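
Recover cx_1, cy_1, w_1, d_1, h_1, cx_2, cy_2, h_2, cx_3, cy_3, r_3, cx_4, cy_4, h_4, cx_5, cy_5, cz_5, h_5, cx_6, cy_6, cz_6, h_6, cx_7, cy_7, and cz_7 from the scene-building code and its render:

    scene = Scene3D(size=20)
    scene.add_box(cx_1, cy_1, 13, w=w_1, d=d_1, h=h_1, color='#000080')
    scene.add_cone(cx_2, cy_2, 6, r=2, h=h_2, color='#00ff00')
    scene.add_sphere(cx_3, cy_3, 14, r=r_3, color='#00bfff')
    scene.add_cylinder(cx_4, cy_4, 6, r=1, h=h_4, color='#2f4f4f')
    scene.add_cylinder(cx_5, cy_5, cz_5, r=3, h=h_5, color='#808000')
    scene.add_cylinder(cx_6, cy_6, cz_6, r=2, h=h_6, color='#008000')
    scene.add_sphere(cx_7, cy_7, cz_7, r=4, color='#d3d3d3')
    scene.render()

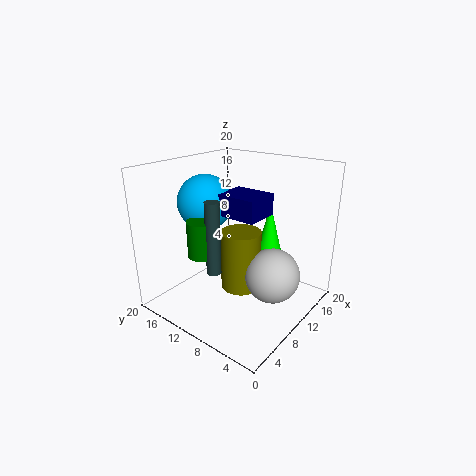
cx_1 = 9
cy_1 = 7
w_1 = 5
d_1 = 6
h_1 = 3
cx_2 = 15
cy_2 = 8
h_2 = 8
cx_3 = 10
cy_3 = 16
r_3 = 4
cx_4 = 6
cy_4 = 11
h_4 = 10
cx_5 = 12
cy_5 = 11
cz_5 = 1
h_5 = 9
cx_6 = 6
cy_6 = 13
cz_6 = 8
h_6 = 5
cx_7 = 13
cy_7 = 6
cz_7 = 4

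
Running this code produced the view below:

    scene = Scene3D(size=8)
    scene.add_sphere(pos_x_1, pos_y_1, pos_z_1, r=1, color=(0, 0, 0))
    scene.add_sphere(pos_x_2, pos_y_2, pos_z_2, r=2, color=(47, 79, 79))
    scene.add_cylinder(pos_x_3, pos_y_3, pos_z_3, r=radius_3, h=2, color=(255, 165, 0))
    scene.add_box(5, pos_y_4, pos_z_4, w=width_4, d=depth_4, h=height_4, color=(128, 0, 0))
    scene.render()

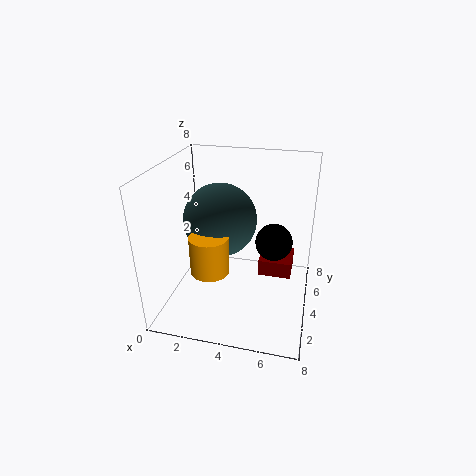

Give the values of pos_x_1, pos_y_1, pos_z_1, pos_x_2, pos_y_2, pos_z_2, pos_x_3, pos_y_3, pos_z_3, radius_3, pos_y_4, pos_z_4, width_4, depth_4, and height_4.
pos_x_1 = 6; pos_y_1 = 4; pos_z_1 = 4; pos_x_2 = 3; pos_y_2 = 4; pos_z_2 = 5; pos_x_3 = 3; pos_y_3 = 2; pos_z_3 = 3; radius_3 = 1; pos_y_4 = 5; pos_z_4 = 1; width_4 = 2; depth_4 = 2; height_4 = 1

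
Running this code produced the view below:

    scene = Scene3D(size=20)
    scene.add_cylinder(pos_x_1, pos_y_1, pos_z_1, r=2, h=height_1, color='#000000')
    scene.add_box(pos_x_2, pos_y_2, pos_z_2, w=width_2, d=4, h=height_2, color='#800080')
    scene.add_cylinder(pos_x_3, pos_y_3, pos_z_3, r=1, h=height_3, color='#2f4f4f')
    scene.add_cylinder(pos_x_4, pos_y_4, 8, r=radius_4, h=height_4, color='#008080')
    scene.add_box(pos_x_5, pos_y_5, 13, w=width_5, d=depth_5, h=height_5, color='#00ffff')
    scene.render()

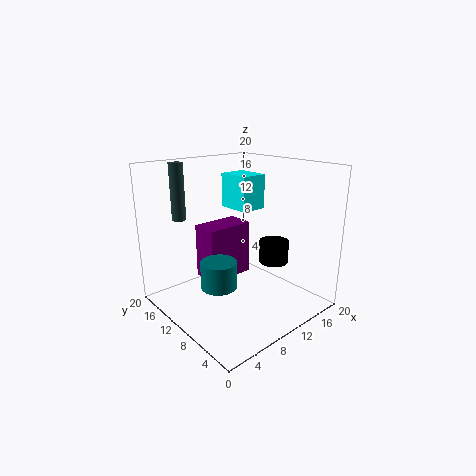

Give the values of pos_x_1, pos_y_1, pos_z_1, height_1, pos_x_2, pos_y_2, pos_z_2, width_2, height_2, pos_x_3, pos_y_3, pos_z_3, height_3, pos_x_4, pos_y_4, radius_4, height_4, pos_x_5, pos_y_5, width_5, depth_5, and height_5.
pos_x_1 = 13; pos_y_1 = 6; pos_z_1 = 7; height_1 = 3; pos_x_2 = 7; pos_y_2 = 12; pos_z_2 = 3; width_2 = 7; height_2 = 8; pos_x_3 = 5; pos_y_3 = 17; pos_z_3 = 12; height_3 = 8; pos_x_4 = 2; pos_y_4 = 4; radius_4 = 2; height_4 = 3; pos_x_5 = 12; pos_y_5 = 11; width_5 = 4; depth_5 = 5; height_5 = 5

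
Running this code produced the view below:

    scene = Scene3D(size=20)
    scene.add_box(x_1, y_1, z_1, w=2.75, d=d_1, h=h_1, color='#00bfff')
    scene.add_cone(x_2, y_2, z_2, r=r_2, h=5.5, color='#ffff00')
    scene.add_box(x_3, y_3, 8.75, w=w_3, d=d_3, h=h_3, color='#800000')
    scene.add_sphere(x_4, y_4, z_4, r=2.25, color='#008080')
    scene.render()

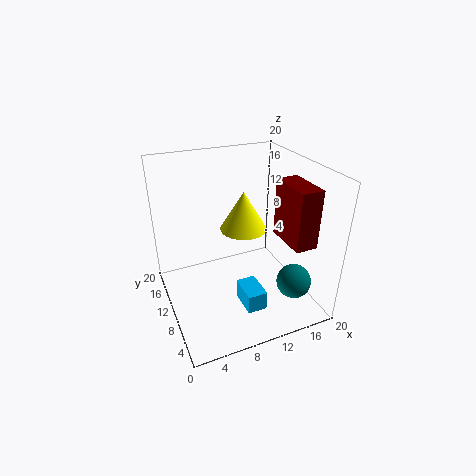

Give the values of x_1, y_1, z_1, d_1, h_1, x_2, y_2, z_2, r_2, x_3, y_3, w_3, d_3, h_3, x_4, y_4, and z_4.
x_1 = 9.25; y_1 = 4.5; z_1 = 1; d_1 = 4.25; h_1 = 2.75; x_2 = 11.25; y_2 = 11; z_2 = 10.75; r_2 = 3.25; x_3 = 16.5; y_3 = 5; w_3 = 3.25; d_3 = 6.5; h_3 = 8.5; x_4 = 15; y_4 = 3; z_4 = 6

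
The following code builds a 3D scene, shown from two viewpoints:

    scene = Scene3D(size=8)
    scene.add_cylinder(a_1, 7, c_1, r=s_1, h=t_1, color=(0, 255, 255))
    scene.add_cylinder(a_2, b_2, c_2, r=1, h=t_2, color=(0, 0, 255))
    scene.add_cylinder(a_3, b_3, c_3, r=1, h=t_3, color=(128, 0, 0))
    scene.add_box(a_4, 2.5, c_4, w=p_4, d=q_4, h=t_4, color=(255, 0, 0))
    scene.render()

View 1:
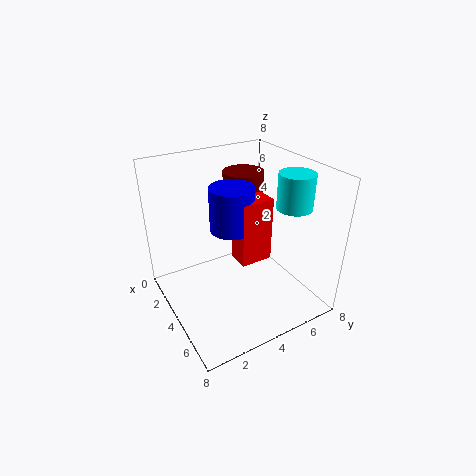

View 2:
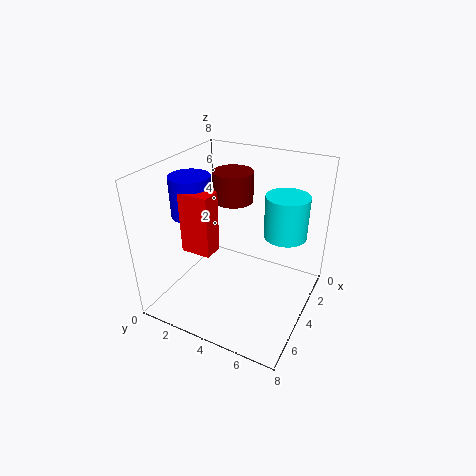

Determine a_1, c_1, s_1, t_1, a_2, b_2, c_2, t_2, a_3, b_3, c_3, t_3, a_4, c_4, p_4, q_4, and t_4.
a_1 = 5, c_1 = 5.5, s_1 = 1, t_1 = 2, a_2 = 6, b_2 = 2.5, c_2 = 6, t_2 = 2, a_3 = 4.5, b_3 = 4, c_3 = 6.5, t_3 = 1.5, a_4 = 6, c_4 = 4.5, p_4 = 1, q_4 = 1.5, t_4 = 3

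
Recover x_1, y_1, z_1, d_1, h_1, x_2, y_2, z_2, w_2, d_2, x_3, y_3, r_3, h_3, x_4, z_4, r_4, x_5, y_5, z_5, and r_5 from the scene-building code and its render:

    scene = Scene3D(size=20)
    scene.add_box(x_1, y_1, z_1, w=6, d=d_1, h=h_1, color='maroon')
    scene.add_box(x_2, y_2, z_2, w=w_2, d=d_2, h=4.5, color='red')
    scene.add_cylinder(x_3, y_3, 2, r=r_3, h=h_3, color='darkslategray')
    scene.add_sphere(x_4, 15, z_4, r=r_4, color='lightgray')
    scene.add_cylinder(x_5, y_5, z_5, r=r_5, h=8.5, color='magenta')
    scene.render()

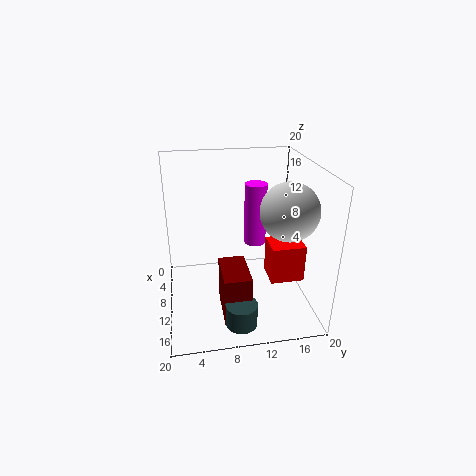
x_1 = 11.5, y_1 = 7, z_1 = 1.5, d_1 = 3.5, h_1 = 6.5, x_2 = 15, y_2 = 12.5, z_2 = 8, w_2 = 3.5, d_2 = 4, x_3 = 18, y_3 = 9, r_3 = 2, h_3 = 3, x_4 = 16, z_4 = 16, r_4 = 3.5, x_5 = 9.5, y_5 = 12.5, z_5 = 9, r_5 = 1.5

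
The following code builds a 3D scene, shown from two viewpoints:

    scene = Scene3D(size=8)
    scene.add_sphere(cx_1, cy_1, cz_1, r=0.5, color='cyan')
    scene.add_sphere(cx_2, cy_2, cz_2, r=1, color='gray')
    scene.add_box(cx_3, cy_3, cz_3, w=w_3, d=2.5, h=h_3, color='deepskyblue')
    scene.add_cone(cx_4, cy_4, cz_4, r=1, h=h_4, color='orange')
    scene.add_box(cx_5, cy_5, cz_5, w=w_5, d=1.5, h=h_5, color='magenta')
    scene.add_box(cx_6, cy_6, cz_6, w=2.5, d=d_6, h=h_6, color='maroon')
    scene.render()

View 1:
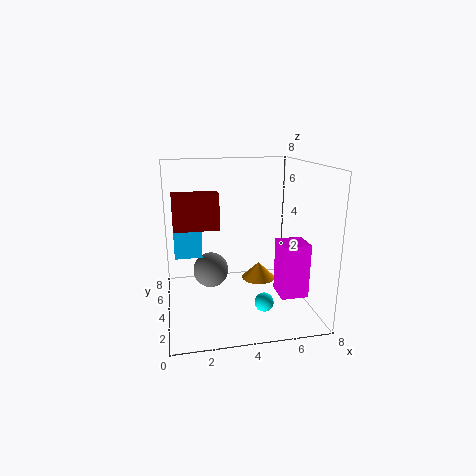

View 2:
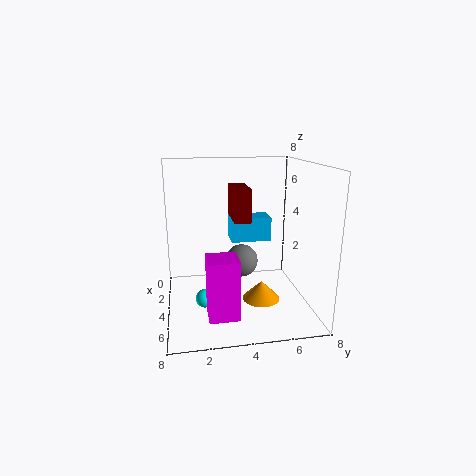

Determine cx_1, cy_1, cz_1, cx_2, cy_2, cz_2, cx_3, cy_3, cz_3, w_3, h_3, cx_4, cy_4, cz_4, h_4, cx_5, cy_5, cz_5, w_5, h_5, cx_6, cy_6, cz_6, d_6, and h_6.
cx_1 = 5
cy_1 = 2
cz_1 = 1
cx_2 = 2.5
cy_2 = 4.5
cz_2 = 2
cx_3 = 0.5
cy_3 = 4
cz_3 = 3
w_3 = 1.5
h_3 = 1.5
cx_4 = 5.5
cy_4 = 5
cz_4 = 1
h_4 = 1
cx_5 = 6
cy_5 = 2
cz_5 = 1
w_5 = 1.5
h_5 = 3
cx_6 = 0.5
cy_6 = 4
cz_6 = 4.5
d_6 = 1
h_6 = 2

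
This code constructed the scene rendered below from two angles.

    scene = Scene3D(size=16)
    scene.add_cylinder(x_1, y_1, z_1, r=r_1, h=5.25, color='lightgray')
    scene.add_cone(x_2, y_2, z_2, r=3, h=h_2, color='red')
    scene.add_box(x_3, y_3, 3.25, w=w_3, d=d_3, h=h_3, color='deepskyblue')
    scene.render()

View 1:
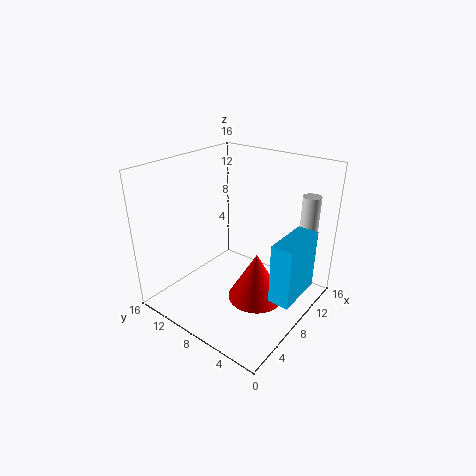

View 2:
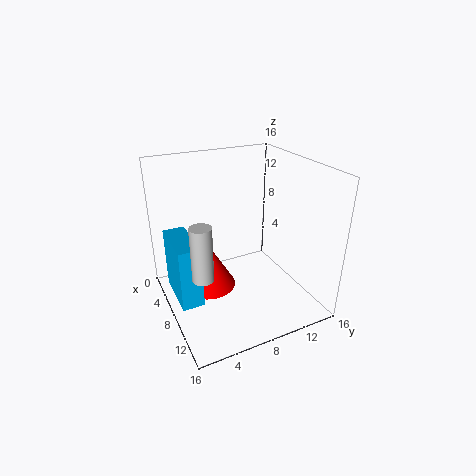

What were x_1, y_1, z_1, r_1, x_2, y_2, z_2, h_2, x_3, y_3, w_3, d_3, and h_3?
x_1 = 13; y_1 = 2; z_1 = 7.5; r_1 = 1; x_2 = 7; y_2 = 4.75; z_2 = 2.25; h_2 = 5.25; x_3 = 6; y_3 = 0.25; w_3 = 5.5; d_3 = 2.25; h_3 = 6.5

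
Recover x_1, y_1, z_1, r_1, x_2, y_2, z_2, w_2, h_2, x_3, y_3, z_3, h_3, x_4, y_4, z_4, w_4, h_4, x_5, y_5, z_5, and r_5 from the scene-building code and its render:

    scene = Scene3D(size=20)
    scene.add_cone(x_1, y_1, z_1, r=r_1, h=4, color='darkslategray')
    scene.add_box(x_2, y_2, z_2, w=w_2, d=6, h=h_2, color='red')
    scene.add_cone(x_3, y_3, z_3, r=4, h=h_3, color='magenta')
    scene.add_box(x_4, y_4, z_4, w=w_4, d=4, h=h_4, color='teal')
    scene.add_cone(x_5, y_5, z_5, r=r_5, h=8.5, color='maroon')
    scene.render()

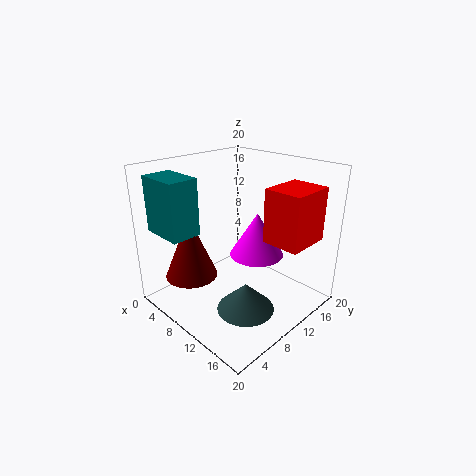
x_1 = 13; y_1 = 8.5; z_1 = 0.5; r_1 = 4; x_2 = 14.5; y_2 = 10; z_2 = 11; w_2 = 5; h_2 = 7; x_3 = 10; y_3 = 14; z_3 = 6; h_3 = 6.5; x_4 = 2; y_4 = 1; z_4 = 11.5; w_4 = 6; h_4 = 7.5; x_5 = 7; y_5 = 4; z_5 = 5.5; r_5 = 3.5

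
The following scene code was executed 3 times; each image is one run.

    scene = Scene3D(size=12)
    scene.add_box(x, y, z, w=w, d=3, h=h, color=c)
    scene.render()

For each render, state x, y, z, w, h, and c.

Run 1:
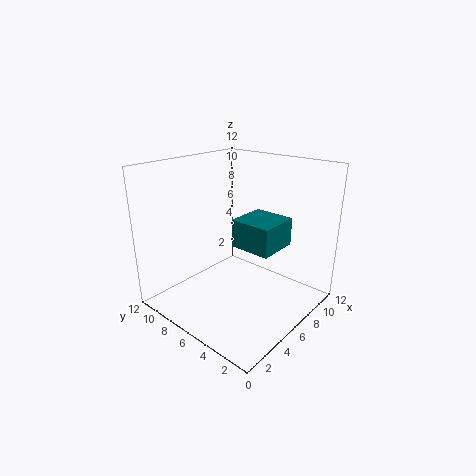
x = 3; y = 1; z = 7; w = 3; h = 2; c = 'teal'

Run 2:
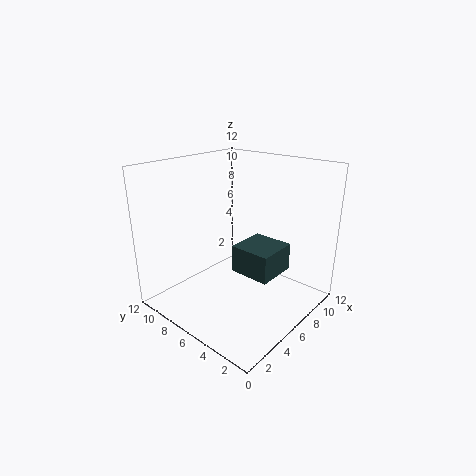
x = 3; y = 1; z = 5; w = 3; h = 2; c = 'darkslategray'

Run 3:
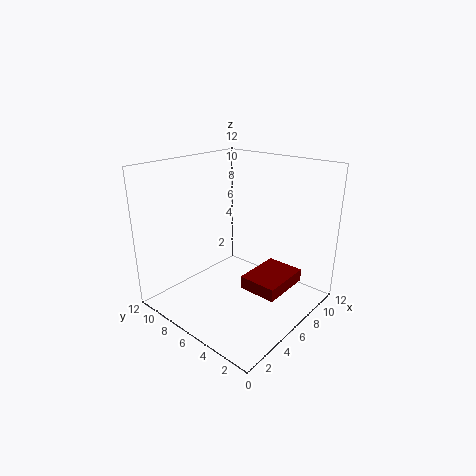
x = 4; y = 1; z = 3; w = 4; h = 1; c = 'maroon'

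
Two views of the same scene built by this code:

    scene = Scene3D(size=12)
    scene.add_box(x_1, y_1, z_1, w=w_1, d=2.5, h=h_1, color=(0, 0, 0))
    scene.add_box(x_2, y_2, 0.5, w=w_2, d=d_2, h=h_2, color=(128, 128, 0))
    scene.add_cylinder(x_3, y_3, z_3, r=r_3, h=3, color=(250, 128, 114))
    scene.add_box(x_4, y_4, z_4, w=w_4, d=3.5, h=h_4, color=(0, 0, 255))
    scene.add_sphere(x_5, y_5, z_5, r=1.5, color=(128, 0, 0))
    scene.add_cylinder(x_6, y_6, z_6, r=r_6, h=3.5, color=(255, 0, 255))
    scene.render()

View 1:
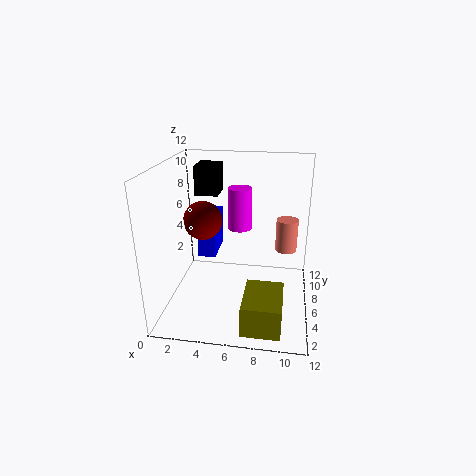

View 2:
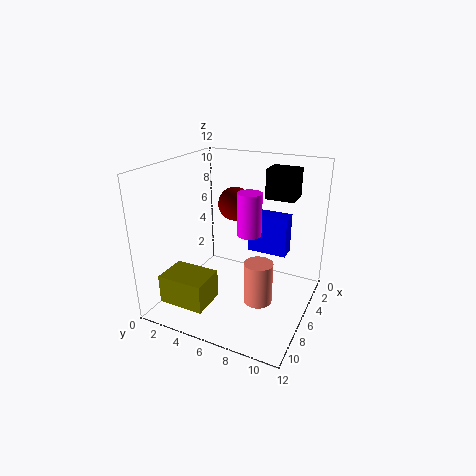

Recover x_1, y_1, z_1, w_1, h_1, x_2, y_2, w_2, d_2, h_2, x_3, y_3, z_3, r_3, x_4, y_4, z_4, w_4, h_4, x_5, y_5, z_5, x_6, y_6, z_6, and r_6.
x_1 = 2, y_1 = 7.5, z_1 = 9, w_1 = 2, h_1 = 2.5, x_2 = 7, y_2 = 0.5, w_2 = 3, d_2 = 4, h_2 = 2.5, x_3 = 10, y_3 = 9.5, z_3 = 3.5, r_3 = 1, x_4 = 2.5, y_4 = 6, z_4 = 4, w_4 = 1.5, h_4 = 3.5, x_5 = 3.5, y_5 = 4.5, z_5 = 8, x_6 = 6, y_6 = 7, z_6 = 6.5, r_6 = 1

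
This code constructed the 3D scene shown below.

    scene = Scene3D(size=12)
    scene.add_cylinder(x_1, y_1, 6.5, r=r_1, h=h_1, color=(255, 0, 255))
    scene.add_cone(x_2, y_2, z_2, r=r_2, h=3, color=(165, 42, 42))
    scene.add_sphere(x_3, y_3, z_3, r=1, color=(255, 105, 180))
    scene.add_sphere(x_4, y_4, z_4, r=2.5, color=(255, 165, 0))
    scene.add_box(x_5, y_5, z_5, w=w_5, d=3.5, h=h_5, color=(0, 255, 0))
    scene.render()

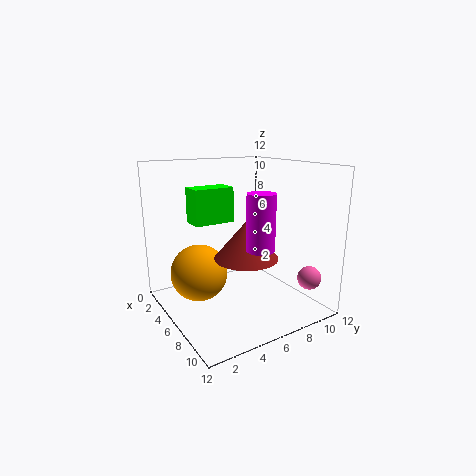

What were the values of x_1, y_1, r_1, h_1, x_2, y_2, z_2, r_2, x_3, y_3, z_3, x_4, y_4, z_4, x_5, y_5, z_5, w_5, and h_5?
x_1 = 10.5
y_1 = 5
r_1 = 1
h_1 = 4
x_2 = 8
y_2 = 5.5
z_2 = 5
r_2 = 2.5
x_3 = 9.5
y_3 = 11
z_3 = 2.5
x_4 = 3.5
y_4 = 3.5
z_4 = 2.5
x_5 = 2.5
y_5 = 3
z_5 = 7
w_5 = 2
h_5 = 3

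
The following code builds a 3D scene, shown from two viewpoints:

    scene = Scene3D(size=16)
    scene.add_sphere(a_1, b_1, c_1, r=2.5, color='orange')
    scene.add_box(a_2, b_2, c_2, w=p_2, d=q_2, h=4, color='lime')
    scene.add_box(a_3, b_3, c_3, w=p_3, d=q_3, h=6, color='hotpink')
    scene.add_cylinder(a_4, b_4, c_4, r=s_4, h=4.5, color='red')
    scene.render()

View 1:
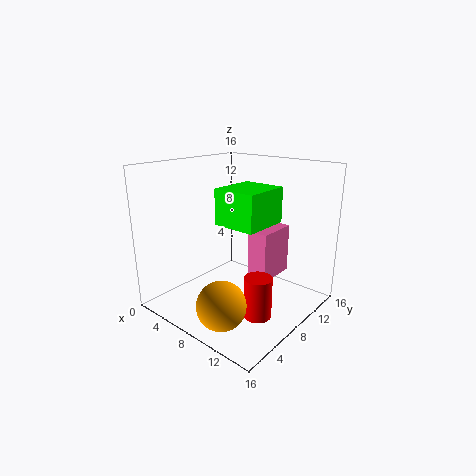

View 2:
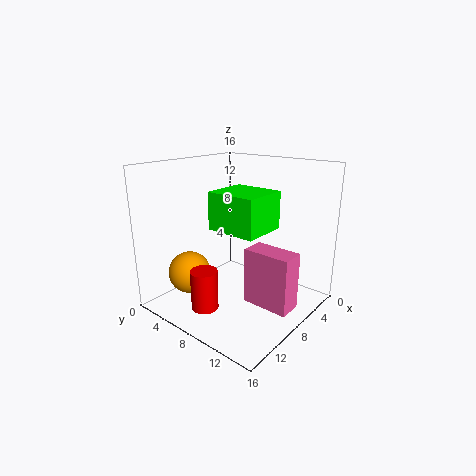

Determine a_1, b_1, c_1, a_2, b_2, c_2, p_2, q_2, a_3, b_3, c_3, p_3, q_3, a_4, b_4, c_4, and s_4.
a_1 = 10.5, b_1 = 2.5, c_1 = 3, a_2 = 6, b_2 = 6.5, c_2 = 9.5, p_2 = 5, q_2 = 5.5, a_3 = 7.5, b_3 = 10.5, c_3 = 2, p_3 = 2.5, q_3 = 5, a_4 = 12, b_4 = 6.5, c_4 = 0.5, s_4 = 1.5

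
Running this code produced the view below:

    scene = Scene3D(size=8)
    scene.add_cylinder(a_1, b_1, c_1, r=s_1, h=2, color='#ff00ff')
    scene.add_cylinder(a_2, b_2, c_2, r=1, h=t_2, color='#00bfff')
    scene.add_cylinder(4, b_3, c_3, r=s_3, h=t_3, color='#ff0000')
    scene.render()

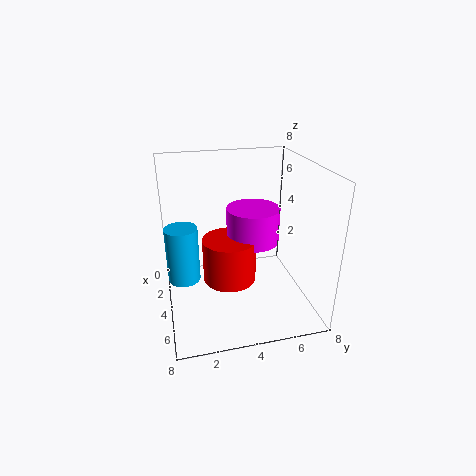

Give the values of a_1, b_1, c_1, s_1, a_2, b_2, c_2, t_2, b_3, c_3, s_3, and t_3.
a_1 = 3.5, b_1 = 5, c_1 = 3.5, s_1 = 1.5, a_2 = 2, b_2 = 1, c_2 = 0.5, t_2 = 3.5, b_3 = 3.5, c_3 = 1.5, s_3 = 1.5, t_3 = 2.5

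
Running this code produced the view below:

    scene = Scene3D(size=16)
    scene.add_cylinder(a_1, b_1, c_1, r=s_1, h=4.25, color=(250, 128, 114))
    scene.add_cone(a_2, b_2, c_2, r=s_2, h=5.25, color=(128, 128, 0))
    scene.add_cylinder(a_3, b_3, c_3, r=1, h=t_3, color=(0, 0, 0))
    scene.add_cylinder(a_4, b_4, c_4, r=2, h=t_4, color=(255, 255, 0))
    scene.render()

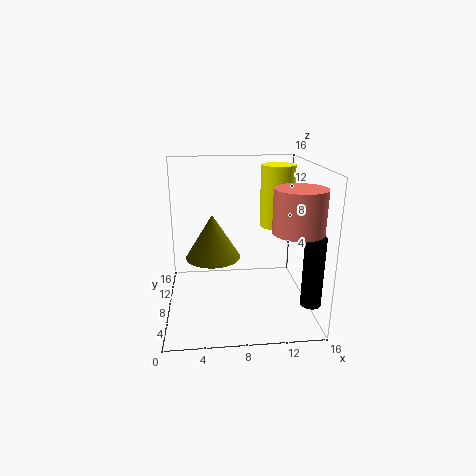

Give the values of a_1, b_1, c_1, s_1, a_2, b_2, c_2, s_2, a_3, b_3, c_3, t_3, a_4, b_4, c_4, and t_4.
a_1 = 13.25
b_1 = 3
c_1 = 10.25
s_1 = 2.5
a_2 = 5.25
b_2 = 10.5
c_2 = 4.75
s_2 = 3.25
a_3 = 14.5
b_3 = 1.5
c_3 = 3.25
t_3 = 7
a_4 = 13
b_4 = 11.25
c_4 = 8.25
t_4 = 7.25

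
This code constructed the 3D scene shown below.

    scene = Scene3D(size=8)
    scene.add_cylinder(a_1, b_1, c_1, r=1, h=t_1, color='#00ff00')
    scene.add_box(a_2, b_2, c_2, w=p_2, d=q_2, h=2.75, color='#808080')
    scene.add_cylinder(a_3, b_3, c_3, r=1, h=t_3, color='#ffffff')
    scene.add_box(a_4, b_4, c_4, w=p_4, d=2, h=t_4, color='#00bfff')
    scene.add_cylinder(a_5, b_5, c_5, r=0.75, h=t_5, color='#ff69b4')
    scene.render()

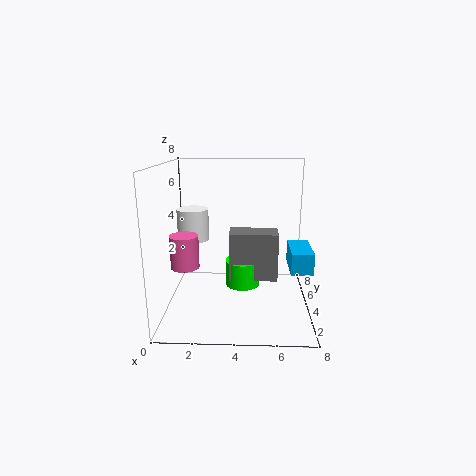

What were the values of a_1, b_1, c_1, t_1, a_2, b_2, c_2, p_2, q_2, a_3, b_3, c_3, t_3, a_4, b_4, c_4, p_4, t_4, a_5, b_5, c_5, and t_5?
a_1 = 4.25, b_1 = 4.5, c_1 = 1, t_1 = 1.5, a_2 = 3.5, b_2 = 3.75, c_2 = 1.5, p_2 = 2.75, q_2 = 1.5, a_3 = 1, b_3 = 6.75, c_3 = 3, t_3 = 2, a_4 = 6.5, b_4 = 0.25, c_4 = 3.5, p_4 = 1, t_4 = 1, a_5 = 1.25, b_5 = 2.75, c_5 = 2.75, t_5 = 1.75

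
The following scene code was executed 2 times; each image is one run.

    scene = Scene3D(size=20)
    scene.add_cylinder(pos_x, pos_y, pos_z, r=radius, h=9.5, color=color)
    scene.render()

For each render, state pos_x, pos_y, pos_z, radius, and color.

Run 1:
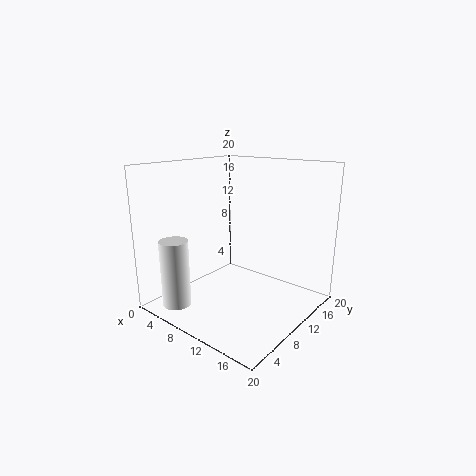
pos_x = 4, pos_y = 3.5, pos_z = 0.5, radius = 2, color = 'white'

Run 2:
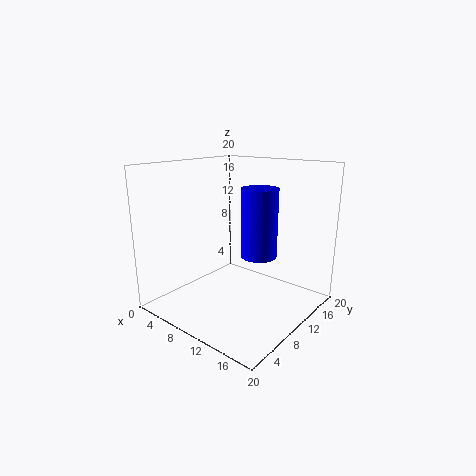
pos_x = 12.5, pos_y = 11.5, pos_z = 7.5, radius = 2.5, color = 'blue'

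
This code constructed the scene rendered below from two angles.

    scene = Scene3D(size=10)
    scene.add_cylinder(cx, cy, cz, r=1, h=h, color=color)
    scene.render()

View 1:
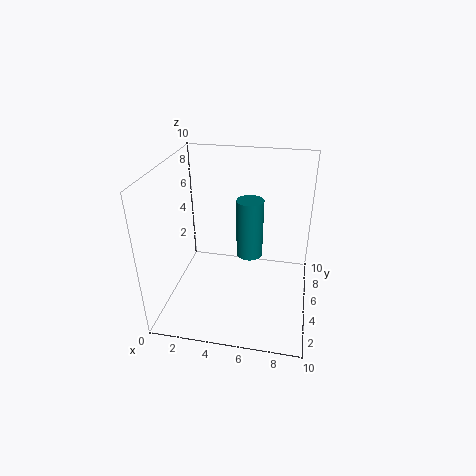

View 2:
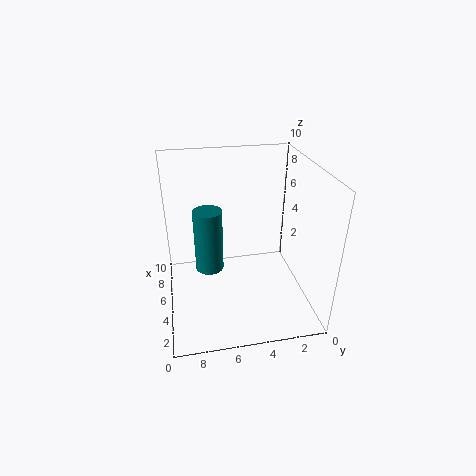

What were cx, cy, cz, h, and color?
cx = 5.5; cy = 7; cz = 2.5; h = 4.5; color = 'teal'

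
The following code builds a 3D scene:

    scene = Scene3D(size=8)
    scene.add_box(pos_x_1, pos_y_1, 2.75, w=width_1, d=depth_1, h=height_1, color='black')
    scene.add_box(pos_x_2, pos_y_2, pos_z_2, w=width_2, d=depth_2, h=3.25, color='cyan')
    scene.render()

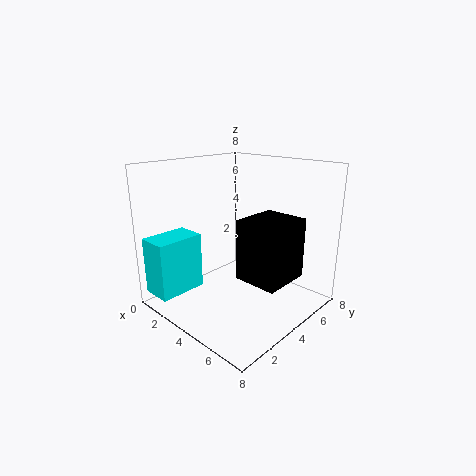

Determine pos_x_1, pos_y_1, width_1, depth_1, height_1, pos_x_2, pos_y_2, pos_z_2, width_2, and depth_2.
pos_x_1 = 5.5; pos_y_1 = 2.25; width_1 = 2.25; depth_1 = 2.5; height_1 = 3; pos_x_2 = 0.25; pos_y_2 = 0.25; pos_z_2 = 0.75; width_2 = 1.75; depth_2 = 2.75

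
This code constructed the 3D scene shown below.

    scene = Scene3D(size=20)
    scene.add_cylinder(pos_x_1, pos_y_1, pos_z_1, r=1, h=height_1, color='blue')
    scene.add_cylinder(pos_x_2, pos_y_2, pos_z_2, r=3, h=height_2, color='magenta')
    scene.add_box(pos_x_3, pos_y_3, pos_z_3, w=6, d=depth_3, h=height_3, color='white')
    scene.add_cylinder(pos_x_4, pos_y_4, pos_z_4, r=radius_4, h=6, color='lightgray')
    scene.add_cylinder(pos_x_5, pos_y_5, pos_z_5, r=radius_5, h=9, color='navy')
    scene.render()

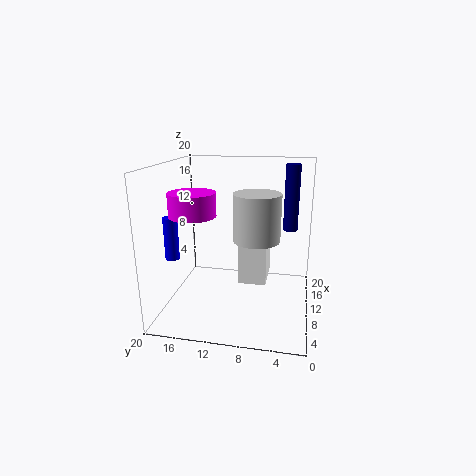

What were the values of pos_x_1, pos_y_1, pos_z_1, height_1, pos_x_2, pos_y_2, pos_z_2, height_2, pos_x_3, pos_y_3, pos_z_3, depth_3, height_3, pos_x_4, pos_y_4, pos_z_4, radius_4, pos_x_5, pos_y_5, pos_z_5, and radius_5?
pos_x_1 = 8
pos_y_1 = 19
pos_z_1 = 7
height_1 = 6
pos_x_2 = 6
pos_y_2 = 15
pos_z_2 = 14
height_2 = 3
pos_x_3 = 10
pos_y_3 = 6
pos_z_3 = 3
depth_3 = 4
height_3 = 9
pos_x_4 = 7
pos_y_4 = 7
pos_z_4 = 11
radius_4 = 3
pos_x_5 = 12
pos_y_5 = 3
pos_z_5 = 11
radius_5 = 1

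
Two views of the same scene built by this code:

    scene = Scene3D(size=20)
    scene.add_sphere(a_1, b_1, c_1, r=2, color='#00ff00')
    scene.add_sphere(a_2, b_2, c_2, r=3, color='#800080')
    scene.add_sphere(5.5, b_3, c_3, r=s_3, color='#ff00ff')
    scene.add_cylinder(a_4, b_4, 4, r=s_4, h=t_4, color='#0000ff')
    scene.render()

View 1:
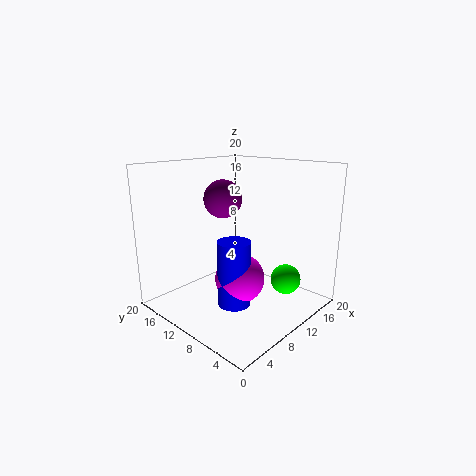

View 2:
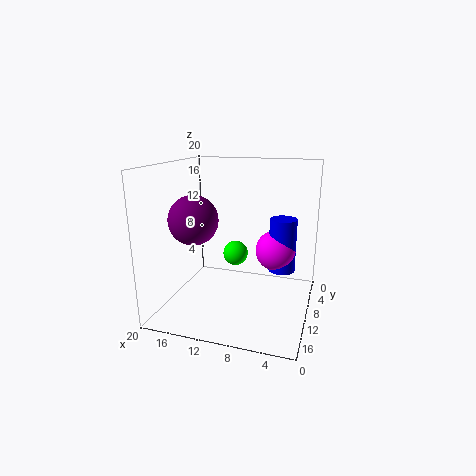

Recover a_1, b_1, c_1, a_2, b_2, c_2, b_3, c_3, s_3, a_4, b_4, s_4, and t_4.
a_1 = 12.5; b_1 = 3.5; c_1 = 5; a_2 = 13.5; b_2 = 16.5; c_2 = 14; b_3 = 5.5; c_3 = 7; s_3 = 3; a_4 = 4.5; b_4 = 5.5; s_4 = 2; t_4 = 8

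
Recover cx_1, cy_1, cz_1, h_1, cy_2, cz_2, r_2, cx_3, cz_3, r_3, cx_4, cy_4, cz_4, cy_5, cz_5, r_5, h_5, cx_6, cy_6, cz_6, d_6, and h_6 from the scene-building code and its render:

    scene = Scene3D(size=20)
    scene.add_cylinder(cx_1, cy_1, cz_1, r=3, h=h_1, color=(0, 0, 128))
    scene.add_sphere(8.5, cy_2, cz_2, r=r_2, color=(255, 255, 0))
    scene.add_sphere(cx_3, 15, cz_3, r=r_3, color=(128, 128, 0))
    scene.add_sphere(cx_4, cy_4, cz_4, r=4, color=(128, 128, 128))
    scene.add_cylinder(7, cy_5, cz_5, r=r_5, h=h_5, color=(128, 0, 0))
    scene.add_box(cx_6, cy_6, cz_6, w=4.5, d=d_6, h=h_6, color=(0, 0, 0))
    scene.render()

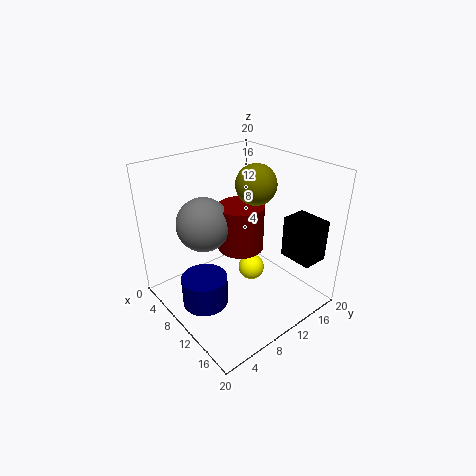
cx_1 = 11, cy_1 = 3.5, cz_1 = 3, h_1 = 4, cy_2 = 14, cz_2 = 2.5, r_2 = 2, cx_3 = 8, cz_3 = 16, r_3 = 3, cx_4 = 4.5, cy_4 = 8, cz_4 = 10.5, cy_5 = 13, cz_5 = 6, r_5 = 3.5, h_5 = 7, cx_6 = 15, cy_6 = 13.5, cz_6 = 8.5, d_6 = 3.5, h_6 = 5.5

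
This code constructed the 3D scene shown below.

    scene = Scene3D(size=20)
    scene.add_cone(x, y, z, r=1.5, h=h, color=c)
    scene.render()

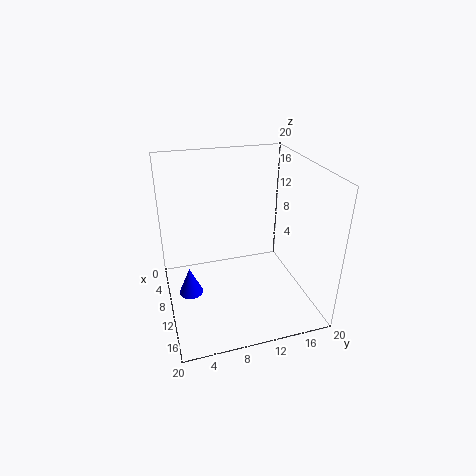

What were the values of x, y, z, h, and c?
x = 14, y = 2.5, z = 5.5, h = 3.5, c = 'blue'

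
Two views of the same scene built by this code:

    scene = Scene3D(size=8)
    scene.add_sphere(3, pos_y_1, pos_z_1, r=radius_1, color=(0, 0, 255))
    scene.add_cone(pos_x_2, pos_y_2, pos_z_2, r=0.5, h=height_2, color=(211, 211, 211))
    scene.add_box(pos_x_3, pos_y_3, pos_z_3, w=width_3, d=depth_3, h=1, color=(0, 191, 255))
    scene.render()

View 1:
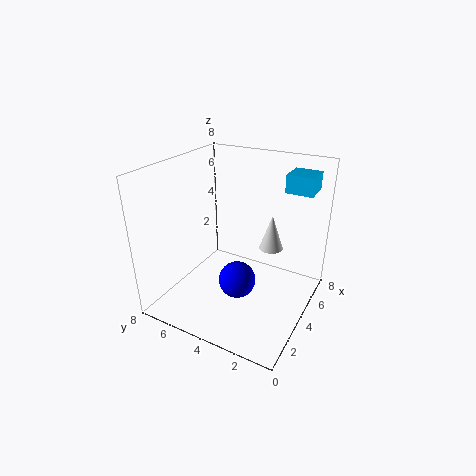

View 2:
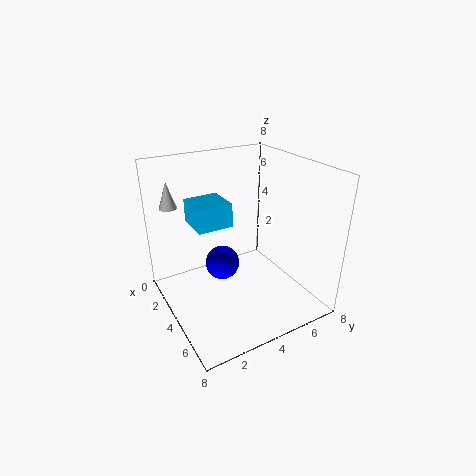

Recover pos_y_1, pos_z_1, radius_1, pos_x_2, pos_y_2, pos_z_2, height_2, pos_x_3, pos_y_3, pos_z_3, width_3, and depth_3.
pos_y_1 = 3.5, pos_z_1 = 2, radius_1 = 1, pos_x_2 = 1.5, pos_y_2 = 1, pos_z_2 = 5.5, height_2 = 1.5, pos_x_3 = 5.5, pos_y_3 = 0.5, pos_z_3 = 6.5, width_3 = 1.5, depth_3 = 1.5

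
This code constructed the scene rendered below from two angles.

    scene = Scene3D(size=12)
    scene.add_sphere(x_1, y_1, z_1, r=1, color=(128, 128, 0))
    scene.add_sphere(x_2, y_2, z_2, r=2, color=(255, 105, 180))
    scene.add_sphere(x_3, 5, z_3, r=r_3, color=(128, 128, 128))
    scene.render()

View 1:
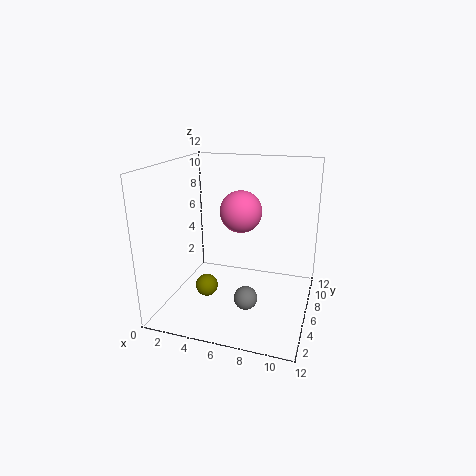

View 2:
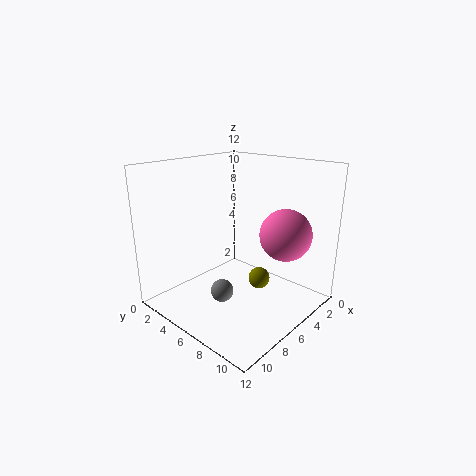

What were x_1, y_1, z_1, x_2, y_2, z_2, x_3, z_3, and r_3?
x_1 = 3
y_1 = 6
z_1 = 1
x_2 = 5
y_2 = 10
z_2 = 7
x_3 = 7
z_3 = 1
r_3 = 1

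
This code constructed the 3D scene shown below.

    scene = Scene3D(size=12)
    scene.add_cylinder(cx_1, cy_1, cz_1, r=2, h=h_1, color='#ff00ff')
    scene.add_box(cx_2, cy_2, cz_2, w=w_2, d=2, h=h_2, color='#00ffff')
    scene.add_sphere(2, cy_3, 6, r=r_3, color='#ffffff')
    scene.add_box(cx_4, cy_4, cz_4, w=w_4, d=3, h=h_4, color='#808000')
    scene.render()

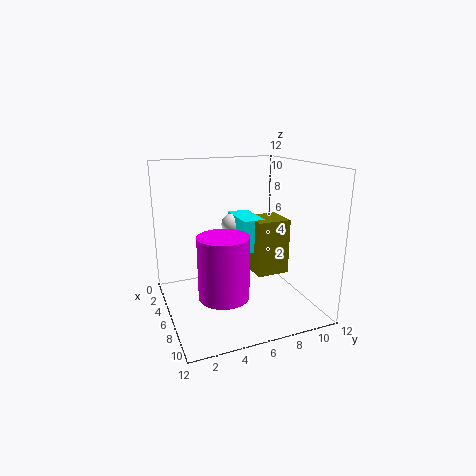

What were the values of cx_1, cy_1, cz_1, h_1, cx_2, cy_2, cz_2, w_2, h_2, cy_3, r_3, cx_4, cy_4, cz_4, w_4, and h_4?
cx_1 = 8
cy_1 = 4
cz_1 = 2
h_1 = 5
cx_2 = 1
cy_2 = 7
cz_2 = 4
w_2 = 4
h_2 = 3
cy_3 = 7
r_3 = 1
cx_4 = 3
cy_4 = 8
cz_4 = 2
w_4 = 3
h_4 = 5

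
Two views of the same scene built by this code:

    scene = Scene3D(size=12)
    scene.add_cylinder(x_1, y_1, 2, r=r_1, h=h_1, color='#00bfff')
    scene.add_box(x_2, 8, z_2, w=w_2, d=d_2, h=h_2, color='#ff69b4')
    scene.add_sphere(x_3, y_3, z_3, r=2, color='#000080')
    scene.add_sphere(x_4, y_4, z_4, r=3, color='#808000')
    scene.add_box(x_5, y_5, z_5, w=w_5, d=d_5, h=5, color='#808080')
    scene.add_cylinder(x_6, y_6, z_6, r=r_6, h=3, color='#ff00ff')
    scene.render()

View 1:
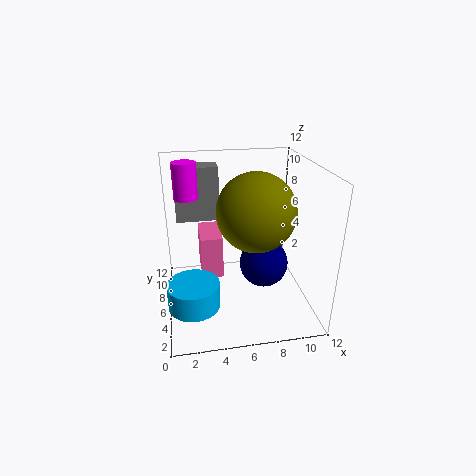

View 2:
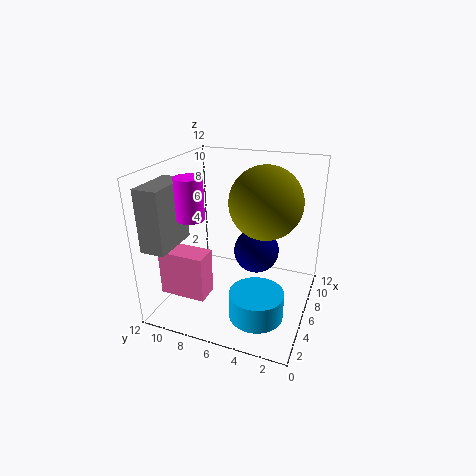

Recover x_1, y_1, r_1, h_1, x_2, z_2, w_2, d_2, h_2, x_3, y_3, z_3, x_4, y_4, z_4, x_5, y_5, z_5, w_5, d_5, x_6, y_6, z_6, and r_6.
x_1 = 2; y_1 = 3; r_1 = 2; h_1 = 2; x_2 = 3; z_2 = 1; w_2 = 2; d_2 = 4; h_2 = 4; x_3 = 8; y_3 = 5; z_3 = 4; x_4 = 7; y_4 = 4; z_4 = 9; x_5 = 1; y_5 = 10; z_5 = 6; w_5 = 4; d_5 = 2; x_6 = 2; y_6 = 8; z_6 = 9; r_6 = 1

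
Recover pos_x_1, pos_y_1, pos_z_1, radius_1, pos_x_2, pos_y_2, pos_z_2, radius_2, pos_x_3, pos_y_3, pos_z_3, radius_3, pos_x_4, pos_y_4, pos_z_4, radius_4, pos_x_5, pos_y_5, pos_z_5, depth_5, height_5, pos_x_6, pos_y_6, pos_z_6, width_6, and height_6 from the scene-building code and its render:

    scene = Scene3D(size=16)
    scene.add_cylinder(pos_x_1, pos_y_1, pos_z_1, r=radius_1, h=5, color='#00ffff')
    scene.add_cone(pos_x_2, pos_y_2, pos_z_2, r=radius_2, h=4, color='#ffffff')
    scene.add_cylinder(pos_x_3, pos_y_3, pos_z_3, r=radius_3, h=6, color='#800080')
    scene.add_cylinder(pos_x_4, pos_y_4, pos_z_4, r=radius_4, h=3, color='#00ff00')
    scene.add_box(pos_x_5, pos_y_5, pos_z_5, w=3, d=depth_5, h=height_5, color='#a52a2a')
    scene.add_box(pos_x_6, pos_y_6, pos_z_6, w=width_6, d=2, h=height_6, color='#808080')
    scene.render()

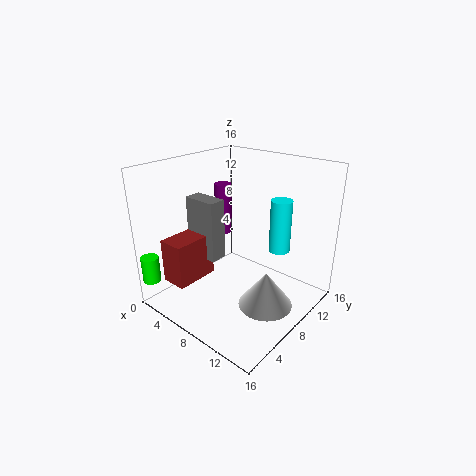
pos_x_1 = 14
pos_y_1 = 7
pos_z_1 = 9
radius_1 = 1
pos_x_2 = 12
pos_y_2 = 8
pos_z_2 = 1
radius_2 = 3
pos_x_3 = 4
pos_y_3 = 10
pos_z_3 = 7
radius_3 = 1
pos_x_4 = 1
pos_y_4 = 1
pos_z_4 = 3
radius_4 = 1
pos_x_5 = 2
pos_y_5 = 2
pos_z_5 = 3
depth_5 = 5
height_5 = 5
pos_x_6 = 2
pos_y_6 = 6
pos_z_6 = 5
width_6 = 4
height_6 = 7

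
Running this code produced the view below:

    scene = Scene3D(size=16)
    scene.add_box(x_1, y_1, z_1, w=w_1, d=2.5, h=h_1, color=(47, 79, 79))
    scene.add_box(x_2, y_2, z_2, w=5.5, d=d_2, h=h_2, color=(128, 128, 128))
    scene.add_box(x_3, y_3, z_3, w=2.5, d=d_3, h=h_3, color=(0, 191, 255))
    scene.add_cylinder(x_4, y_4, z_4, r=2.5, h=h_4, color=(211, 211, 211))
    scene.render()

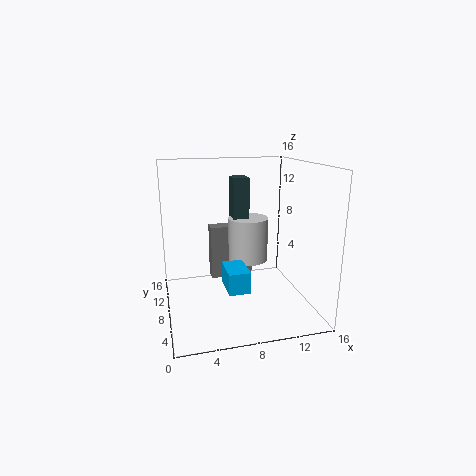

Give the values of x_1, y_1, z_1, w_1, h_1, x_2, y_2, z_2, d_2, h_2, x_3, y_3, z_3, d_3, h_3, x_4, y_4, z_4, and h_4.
x_1 = 8.5
y_1 = 12
z_1 = 8
w_1 = 2
h_1 = 6
x_2 = 6
y_2 = 14
z_2 = 0.5
d_2 = 2
h_2 = 7
x_3 = 6.5
y_3 = 6
z_3 = 2
d_3 = 4
h_3 = 2.5
x_4 = 10.5
y_4 = 12.5
z_4 = 3.5
h_4 = 5.5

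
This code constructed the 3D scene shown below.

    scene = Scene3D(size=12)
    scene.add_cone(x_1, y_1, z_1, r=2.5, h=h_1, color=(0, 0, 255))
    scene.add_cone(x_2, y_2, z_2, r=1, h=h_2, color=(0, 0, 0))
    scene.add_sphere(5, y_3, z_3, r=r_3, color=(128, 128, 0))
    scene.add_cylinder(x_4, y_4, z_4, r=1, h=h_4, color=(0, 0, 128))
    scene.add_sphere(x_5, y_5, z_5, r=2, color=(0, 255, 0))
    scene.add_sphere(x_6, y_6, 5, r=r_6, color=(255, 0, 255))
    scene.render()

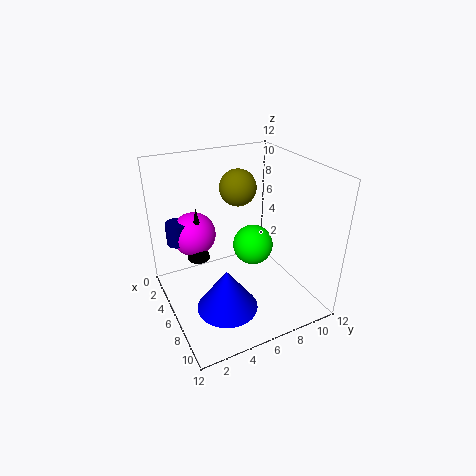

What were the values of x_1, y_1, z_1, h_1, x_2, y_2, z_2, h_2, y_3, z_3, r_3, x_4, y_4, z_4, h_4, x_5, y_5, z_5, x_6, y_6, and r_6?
x_1 = 8, y_1 = 4, z_1 = 1, h_1 = 3.5, x_2 = 3, y_2 = 3.5, z_2 = 3, h_2 = 5, y_3 = 6.5, z_3 = 10, r_3 = 1.5, x_4 = 2, y_4 = 2, z_4 = 4.5, h_4 = 2, x_5 = 2.5, y_5 = 9.5, z_5 = 2.5, x_6 = 2, y_6 = 3.5, r_6 = 2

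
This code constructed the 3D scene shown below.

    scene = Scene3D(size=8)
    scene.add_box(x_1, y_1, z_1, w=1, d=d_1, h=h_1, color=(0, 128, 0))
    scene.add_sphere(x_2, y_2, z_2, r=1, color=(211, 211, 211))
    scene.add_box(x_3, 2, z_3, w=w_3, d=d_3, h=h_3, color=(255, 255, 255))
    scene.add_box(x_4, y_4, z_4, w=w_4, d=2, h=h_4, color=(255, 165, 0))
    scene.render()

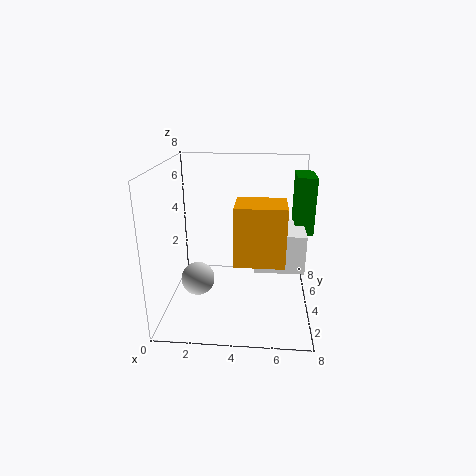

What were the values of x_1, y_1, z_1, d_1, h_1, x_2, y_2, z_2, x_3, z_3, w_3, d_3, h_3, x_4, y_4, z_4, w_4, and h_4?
x_1 = 7, y_1 = 3.5, z_1 = 4.5, d_1 = 2, h_1 = 3, x_2 = 1.5, y_2 = 4.5, z_2 = 1, x_3 = 5, z_3 = 3, w_3 = 2.5, d_3 = 2.5, h_3 = 2, x_4 = 4, y_4 = 1.5, z_4 = 3.5, w_4 = 2.5, h_4 = 3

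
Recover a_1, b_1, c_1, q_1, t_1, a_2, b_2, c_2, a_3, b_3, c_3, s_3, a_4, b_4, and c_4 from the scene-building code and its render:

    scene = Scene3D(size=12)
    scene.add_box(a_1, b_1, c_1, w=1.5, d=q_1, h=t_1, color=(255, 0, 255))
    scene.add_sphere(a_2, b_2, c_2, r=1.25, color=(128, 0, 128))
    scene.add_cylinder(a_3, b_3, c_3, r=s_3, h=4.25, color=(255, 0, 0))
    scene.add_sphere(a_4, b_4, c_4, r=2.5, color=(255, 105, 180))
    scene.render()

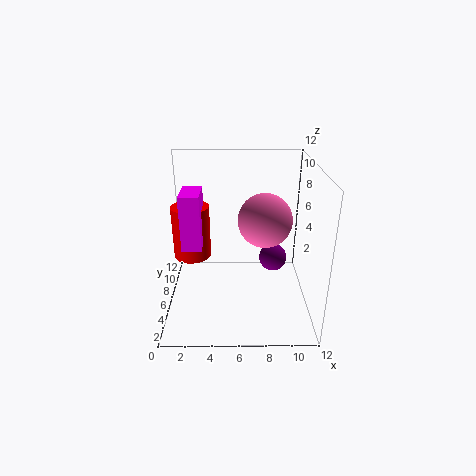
a_1 = 1.75
b_1 = 3.25
c_1 = 6.25
q_1 = 2.75
t_1 = 4.25
a_2 = 9.25
b_2 = 8
c_2 = 3
a_3 = 2.25
b_3 = 5.5
c_3 = 4.75
s_3 = 1.5
a_4 = 8.5
b_4 = 9
c_4 = 6.25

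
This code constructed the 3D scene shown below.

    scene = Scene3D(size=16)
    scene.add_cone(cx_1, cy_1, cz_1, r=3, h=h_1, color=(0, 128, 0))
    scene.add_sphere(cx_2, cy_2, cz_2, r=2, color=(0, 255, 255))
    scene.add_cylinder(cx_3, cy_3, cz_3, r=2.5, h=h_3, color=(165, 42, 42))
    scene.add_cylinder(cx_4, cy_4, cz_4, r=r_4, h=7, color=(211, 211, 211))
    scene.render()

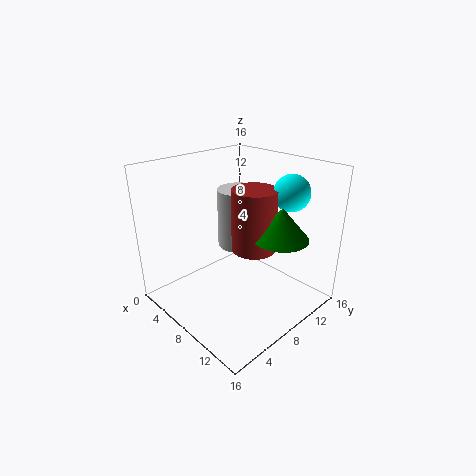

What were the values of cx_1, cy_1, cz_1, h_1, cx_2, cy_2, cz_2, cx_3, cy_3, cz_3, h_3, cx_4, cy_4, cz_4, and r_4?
cx_1 = 12; cy_1 = 10.5; cz_1 = 8.5; h_1 = 3.5; cx_2 = 11.5; cy_2 = 12.5; cz_2 = 13; cx_3 = 9; cy_3 = 9.5; cz_3 = 6.5; h_3 = 7; cx_4 = 5.5; cy_4 = 10.5; cz_4 = 5.5; r_4 = 2.5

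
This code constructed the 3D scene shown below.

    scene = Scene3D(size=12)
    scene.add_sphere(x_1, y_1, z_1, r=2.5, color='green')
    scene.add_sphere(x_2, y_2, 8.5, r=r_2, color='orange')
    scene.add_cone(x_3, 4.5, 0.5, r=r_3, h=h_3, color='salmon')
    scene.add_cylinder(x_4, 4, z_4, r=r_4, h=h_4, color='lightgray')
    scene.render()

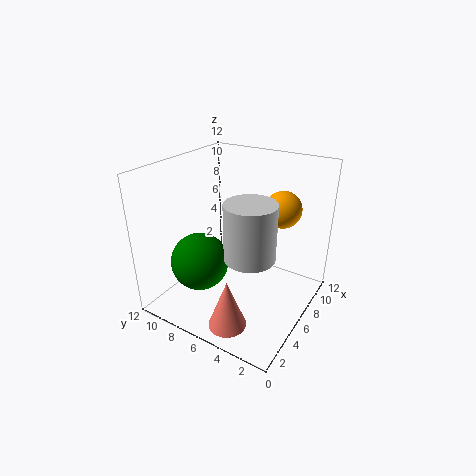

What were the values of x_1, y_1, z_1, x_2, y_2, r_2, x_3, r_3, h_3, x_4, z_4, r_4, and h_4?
x_1 = 4.5, y_1 = 9, z_1 = 3.5, x_2 = 8, y_2 = 3, r_2 = 1.5, x_3 = 2, r_3 = 1.5, h_3 = 4, x_4 = 4.5, z_4 = 5.5, r_4 = 2, h_4 = 4.5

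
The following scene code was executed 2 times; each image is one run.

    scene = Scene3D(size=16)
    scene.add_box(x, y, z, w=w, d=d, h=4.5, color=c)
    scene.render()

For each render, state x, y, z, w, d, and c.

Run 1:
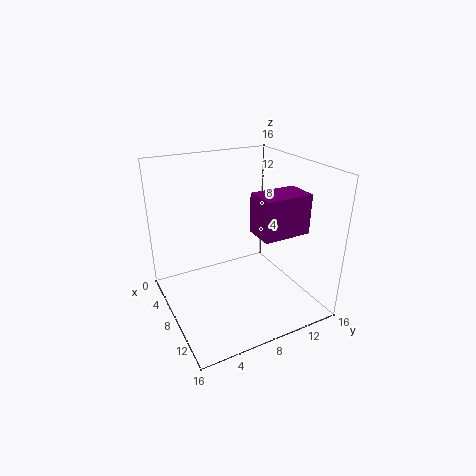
x = 8
y = 9.5
z = 8.5
w = 3.5
d = 5.5
c = 'purple'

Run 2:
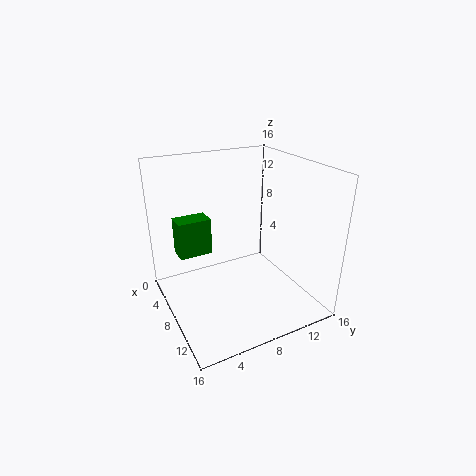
x = 1.5
y = 2.5
z = 4.5
w = 2.5
d = 4
c = 'green'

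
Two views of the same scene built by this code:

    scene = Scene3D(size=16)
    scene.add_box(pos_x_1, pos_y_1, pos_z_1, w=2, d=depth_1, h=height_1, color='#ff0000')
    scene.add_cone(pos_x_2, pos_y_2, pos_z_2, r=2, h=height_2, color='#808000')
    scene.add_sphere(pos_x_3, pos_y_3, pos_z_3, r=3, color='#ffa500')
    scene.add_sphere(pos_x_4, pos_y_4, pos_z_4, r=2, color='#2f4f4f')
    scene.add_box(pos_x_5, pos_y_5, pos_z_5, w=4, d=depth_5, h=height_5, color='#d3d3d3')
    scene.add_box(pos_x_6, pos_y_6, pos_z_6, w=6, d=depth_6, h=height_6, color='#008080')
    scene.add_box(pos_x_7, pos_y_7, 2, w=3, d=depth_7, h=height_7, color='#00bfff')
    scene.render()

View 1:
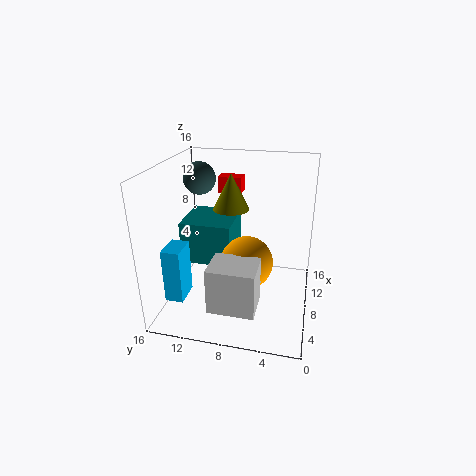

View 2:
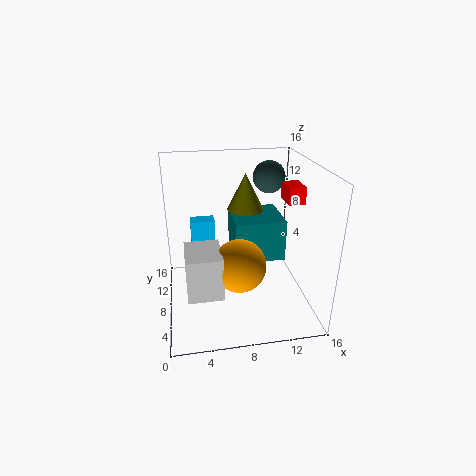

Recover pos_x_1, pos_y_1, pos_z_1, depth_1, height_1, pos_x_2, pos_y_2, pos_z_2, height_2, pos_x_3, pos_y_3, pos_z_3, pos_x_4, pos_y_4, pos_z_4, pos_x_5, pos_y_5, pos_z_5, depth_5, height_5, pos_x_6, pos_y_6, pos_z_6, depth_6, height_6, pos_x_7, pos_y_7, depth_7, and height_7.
pos_x_1 = 14
pos_y_1 = 9
pos_z_1 = 11
depth_1 = 3
height_1 = 2
pos_x_2 = 9
pos_y_2 = 9
pos_z_2 = 11
height_2 = 4
pos_x_3 = 8
pos_y_3 = 7
pos_z_3 = 5
pos_x_4 = 13
pos_y_4 = 14
pos_z_4 = 13
pos_x_5 = 2
pos_y_5 = 5
pos_z_5 = 2
depth_5 = 5
height_5 = 5
pos_x_6 = 8
pos_y_6 = 9
pos_z_6 = 4
depth_6 = 6
height_6 = 5
pos_x_7 = 3
pos_y_7 = 13
depth_7 = 2
height_7 = 6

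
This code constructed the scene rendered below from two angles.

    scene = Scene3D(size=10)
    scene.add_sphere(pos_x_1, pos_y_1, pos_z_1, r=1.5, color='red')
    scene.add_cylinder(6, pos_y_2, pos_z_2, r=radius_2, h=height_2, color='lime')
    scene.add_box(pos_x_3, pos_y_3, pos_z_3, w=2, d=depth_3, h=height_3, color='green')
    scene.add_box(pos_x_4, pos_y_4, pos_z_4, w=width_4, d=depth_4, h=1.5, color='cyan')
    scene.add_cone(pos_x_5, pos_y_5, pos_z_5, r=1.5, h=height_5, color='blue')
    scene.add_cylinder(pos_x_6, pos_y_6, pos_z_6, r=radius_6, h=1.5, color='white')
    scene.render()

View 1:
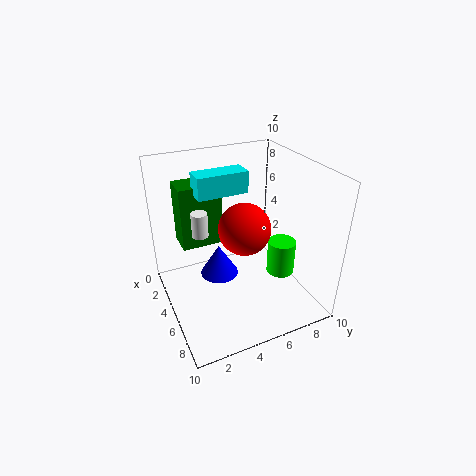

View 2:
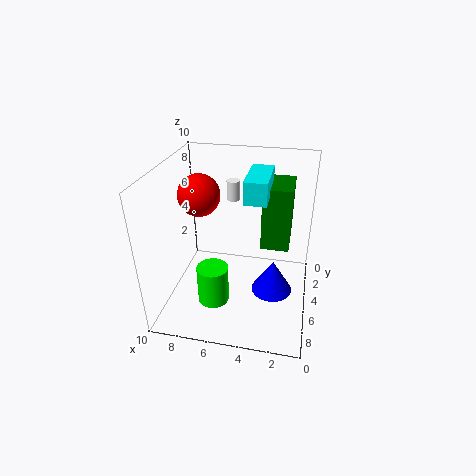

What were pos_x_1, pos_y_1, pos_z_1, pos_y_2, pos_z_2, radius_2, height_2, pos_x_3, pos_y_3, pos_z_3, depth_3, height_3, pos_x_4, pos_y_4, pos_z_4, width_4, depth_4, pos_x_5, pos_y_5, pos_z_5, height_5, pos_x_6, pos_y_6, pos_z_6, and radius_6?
pos_x_1 = 8
pos_y_1 = 4
pos_z_1 = 7.5
pos_y_2 = 8
pos_z_2 = 2
radius_2 = 1
height_2 = 2.5
pos_x_3 = 1.5
pos_y_3 = 1.5
pos_z_3 = 4
depth_3 = 3
height_3 = 4.5
pos_x_4 = 3
pos_y_4 = 2.5
pos_z_4 = 8
width_4 = 1.5
depth_4 = 3.5
pos_x_5 = 2.5
pos_y_5 = 4.5
pos_z_5 = 0.5
height_5 = 2.5
pos_x_6 = 6
pos_y_6 = 2
pos_z_6 = 6.5
radius_6 = 0.5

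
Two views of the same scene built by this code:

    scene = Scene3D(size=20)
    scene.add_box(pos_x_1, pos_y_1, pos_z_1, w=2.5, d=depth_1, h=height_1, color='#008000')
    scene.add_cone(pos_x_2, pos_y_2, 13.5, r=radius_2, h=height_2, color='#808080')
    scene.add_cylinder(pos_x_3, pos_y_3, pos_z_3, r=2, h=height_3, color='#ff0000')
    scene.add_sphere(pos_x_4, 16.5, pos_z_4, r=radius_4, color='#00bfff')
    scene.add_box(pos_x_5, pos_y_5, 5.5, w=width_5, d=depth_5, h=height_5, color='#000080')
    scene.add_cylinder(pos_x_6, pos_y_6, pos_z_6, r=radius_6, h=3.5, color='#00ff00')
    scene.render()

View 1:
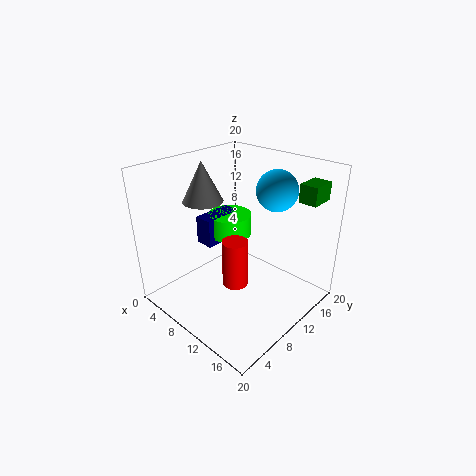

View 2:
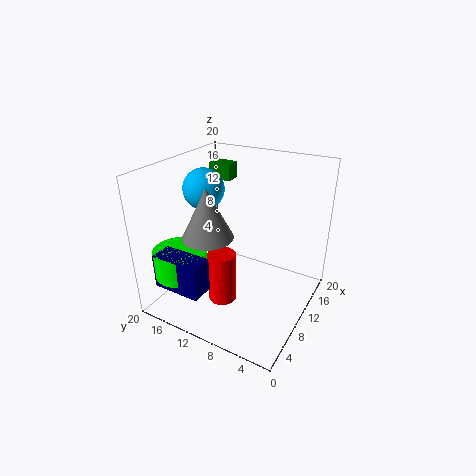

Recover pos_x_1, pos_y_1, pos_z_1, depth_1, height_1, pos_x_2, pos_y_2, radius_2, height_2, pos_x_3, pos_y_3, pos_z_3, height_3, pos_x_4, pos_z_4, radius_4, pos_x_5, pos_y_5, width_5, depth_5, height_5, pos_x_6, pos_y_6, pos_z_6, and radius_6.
pos_x_1 = 16
pos_y_1 = 15
pos_z_1 = 15.5
depth_1 = 3.5
height_1 = 2.5
pos_x_2 = 3
pos_y_2 = 10
radius_2 = 3
height_2 = 6
pos_x_3 = 8
pos_y_3 = 11.5
pos_z_3 = 0.5
height_3 = 7.5
pos_x_4 = 11.5
pos_z_4 = 15.5
radius_4 = 3
pos_x_5 = 0.5
pos_y_5 = 10.5
width_5 = 3
depth_5 = 6.5
height_5 = 4.5
pos_x_6 = 3.5
pos_y_6 = 15
pos_z_6 = 6.5
radius_6 = 3.5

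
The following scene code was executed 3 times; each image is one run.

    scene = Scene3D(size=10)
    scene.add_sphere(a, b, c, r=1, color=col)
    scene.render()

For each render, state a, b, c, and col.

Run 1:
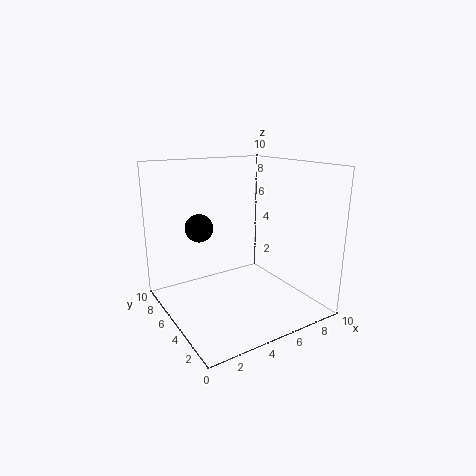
a = 3
b = 7
c = 5.5
col = 'black'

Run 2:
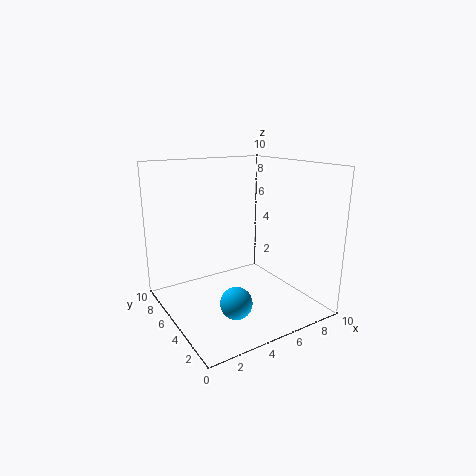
a = 3
b = 2
c = 2
col = 'deepskyblue'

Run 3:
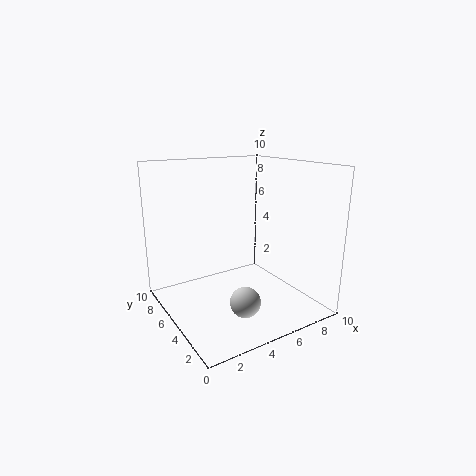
a = 4
b = 2.5
c = 1.5
col = 'lightgray'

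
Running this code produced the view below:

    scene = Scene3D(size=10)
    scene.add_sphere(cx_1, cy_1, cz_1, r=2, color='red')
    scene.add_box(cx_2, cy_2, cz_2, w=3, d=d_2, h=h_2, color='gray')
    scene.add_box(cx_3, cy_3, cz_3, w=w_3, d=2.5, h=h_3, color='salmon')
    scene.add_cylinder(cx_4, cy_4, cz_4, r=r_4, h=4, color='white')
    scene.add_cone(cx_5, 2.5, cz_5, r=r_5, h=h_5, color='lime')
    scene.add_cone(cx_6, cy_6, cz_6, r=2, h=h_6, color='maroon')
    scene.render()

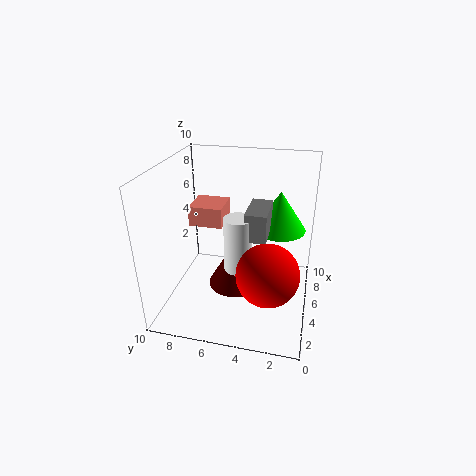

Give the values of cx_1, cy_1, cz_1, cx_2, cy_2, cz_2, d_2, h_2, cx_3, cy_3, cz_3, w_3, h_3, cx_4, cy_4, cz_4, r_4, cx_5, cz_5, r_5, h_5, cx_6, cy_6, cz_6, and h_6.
cx_1 = 2.5, cy_1 = 2.5, cz_1 = 4, cx_2 = 4.5, cy_2 = 3, cz_2 = 5, d_2 = 1.5, h_2 = 2, cx_3 = 6, cy_3 = 6.5, cz_3 = 5, w_3 = 2.5, h_3 = 1.5, cx_4 = 5, cy_4 = 5, cz_4 = 2.5, r_4 = 1, cx_5 = 8, cz_5 = 4.5, r_5 = 2, h_5 = 3, cx_6 = 6, cy_6 = 5.5, cz_6 = 0.5, h_6 = 3.5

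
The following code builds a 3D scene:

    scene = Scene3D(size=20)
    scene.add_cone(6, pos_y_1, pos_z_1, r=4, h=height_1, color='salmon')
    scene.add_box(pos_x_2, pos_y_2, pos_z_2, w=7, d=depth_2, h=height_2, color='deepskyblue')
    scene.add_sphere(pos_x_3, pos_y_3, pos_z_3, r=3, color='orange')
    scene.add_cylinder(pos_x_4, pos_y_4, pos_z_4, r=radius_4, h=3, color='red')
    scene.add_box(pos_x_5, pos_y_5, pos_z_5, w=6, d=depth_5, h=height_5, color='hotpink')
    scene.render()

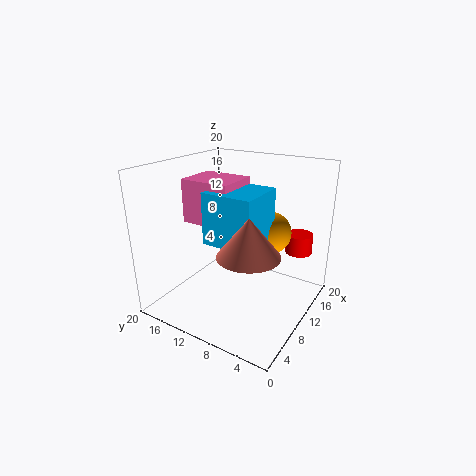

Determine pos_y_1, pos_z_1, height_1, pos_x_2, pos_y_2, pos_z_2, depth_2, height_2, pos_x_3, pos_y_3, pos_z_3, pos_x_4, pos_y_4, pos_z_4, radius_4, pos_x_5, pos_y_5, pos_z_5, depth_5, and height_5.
pos_y_1 = 6; pos_z_1 = 10; height_1 = 5; pos_x_2 = 6; pos_y_2 = 6; pos_z_2 = 10; depth_2 = 7; height_2 = 7; pos_x_3 = 14; pos_y_3 = 7; pos_z_3 = 10; pos_x_4 = 18; pos_y_4 = 4; pos_z_4 = 6; radius_4 = 2; pos_x_5 = 7; pos_y_5 = 10; pos_z_5 = 12; depth_5 = 7; height_5 = 6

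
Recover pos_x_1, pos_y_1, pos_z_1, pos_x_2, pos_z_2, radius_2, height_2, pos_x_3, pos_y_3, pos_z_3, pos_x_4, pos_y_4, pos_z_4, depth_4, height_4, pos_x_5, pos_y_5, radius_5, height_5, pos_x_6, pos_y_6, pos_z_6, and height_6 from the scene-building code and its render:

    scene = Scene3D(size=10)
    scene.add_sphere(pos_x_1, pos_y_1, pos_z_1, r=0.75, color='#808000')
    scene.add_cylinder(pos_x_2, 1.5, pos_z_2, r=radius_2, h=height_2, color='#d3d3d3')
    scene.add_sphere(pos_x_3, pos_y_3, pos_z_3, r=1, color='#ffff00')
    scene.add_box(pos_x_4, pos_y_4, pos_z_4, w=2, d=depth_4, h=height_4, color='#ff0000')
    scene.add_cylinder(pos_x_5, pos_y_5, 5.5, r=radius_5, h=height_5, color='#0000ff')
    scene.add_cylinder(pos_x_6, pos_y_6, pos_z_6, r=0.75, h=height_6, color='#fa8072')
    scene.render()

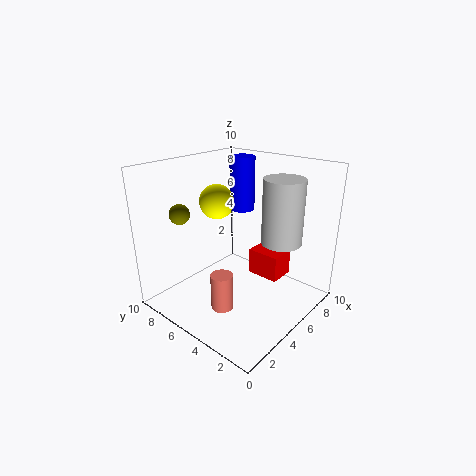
pos_x_1 = 3.25
pos_y_1 = 9
pos_z_1 = 6.25
pos_x_2 = 5
pos_z_2 = 5.75
radius_2 = 1.25
height_2 = 4
pos_x_3 = 2.25
pos_y_3 = 4.25
pos_z_3 = 8.5
pos_x_4 = 7.25
pos_y_4 = 3.25
pos_z_4 = 1
depth_4 = 2.5
height_4 = 2
pos_x_5 = 8.75
pos_y_5 = 7.75
radius_5 = 1
height_5 = 4.25
pos_x_6 = 2.75
pos_y_6 = 4.5
pos_z_6 = 0.75
height_6 = 2.5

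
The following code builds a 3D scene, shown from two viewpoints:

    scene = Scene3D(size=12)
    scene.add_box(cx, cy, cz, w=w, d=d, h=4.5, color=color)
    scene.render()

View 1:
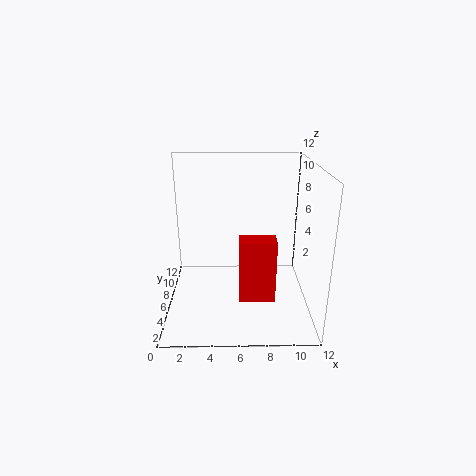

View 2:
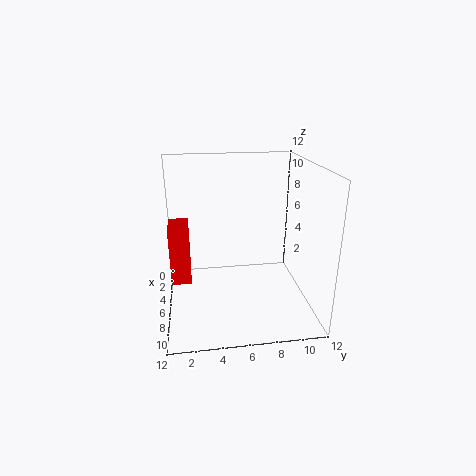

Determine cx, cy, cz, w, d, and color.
cx = 6; cy = 0.5; cz = 3.5; w = 2.5; d = 1.5; color = 'red'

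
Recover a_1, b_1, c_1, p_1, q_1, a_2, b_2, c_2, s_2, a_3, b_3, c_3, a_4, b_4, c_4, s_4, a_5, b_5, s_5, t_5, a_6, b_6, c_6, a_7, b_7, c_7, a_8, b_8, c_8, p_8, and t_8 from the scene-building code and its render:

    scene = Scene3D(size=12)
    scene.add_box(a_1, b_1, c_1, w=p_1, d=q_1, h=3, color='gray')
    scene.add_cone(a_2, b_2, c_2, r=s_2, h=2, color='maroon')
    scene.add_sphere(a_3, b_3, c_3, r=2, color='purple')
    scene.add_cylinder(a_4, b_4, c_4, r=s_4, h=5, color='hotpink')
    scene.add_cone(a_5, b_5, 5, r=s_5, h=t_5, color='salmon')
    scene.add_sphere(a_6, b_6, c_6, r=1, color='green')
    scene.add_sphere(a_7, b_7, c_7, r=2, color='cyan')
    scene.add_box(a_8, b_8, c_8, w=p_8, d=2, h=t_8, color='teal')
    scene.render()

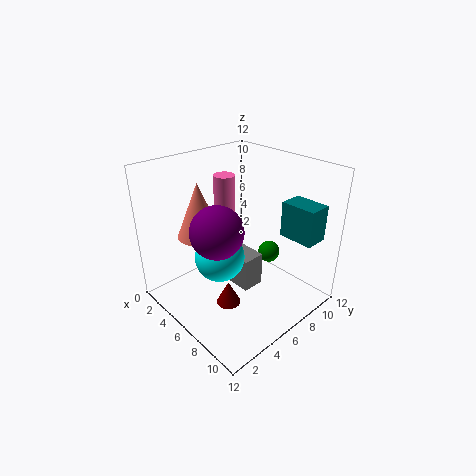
a_1 = 4, b_1 = 6, c_1 = 1, p_1 = 3, q_1 = 2, a_2 = 7, b_2 = 4, c_2 = 1, s_2 = 1, a_3 = 7, b_3 = 3, c_3 = 8, a_4 = 2, b_4 = 8, c_4 = 5, s_4 = 1, a_5 = 2, b_5 = 5, s_5 = 2, t_5 = 5, a_6 = 6, b_6 = 10, c_6 = 3, a_7 = 6, b_7 = 4, c_7 = 5, a_8 = 8, b_8 = 9, c_8 = 6, p_8 = 3, t_8 = 3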